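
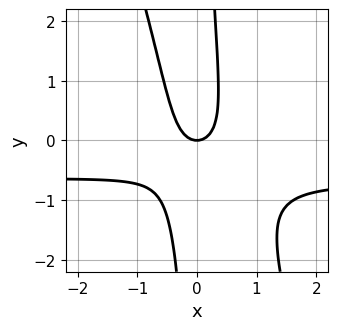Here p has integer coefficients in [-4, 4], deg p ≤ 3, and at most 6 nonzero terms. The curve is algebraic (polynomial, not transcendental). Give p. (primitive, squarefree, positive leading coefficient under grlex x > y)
3*x^2*y + x*y^2 + 2*x^2 - y

1. deg p = 3.
2. Observable constraints: it crosses the y-axis at the gridline y = 0; one x-axis crossing is at x = 0.
3. Assembling these constraints gives the stated polynomial.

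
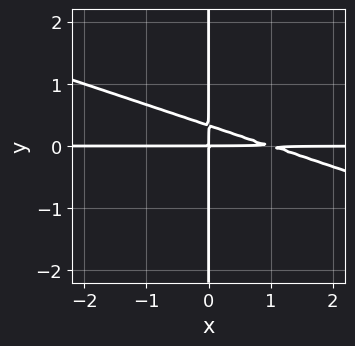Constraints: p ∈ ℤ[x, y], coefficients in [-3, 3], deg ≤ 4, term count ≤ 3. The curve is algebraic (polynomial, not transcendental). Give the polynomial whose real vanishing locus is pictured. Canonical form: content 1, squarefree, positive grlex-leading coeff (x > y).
deg p = 3.
From the visible intercepts: every point of the x-axis in the box is on the curve; the visible y-axis segment lies entirely on the curve.
Assembling these constraints gives the stated polynomial.

x^2*y + 3*x*y^2 - x*y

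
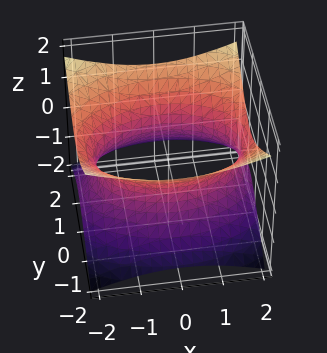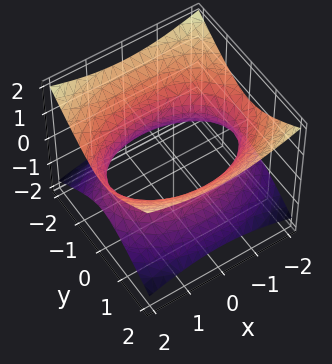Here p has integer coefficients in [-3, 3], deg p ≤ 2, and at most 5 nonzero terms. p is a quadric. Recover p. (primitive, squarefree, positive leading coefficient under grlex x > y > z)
x^2 + 2*y^2 - 3*z^2 - 3

Degree: an hourglass — one-sheet hyperboloid; a quadric, so deg p = 2.
Symmetries: the y ↦ −y reflection is a symmetry, so y appears only in even powers; mirror symmetry x ↦ −x ⇒ only even powers of x; mirror symmetry z ↦ −z ⇒ only even powers of z.
Observable constraints: no z-intercept at any integer in the box.
Putting this together gives p.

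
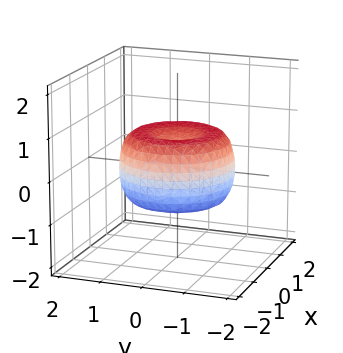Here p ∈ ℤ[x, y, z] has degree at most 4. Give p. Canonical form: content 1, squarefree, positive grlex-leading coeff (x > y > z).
2*x^4 + 4*x^2*y^2 + 2*y^4 - 3*x^2 - 3*y^2 + 3*z^2 - 1

1. Degree: the shape is more complex than any degree-3 surface, so deg p = 4.
2. Symmetries: rotational symmetry about the z-axis ⇒ p depends on x, y only through x² + y².
3. From the visible intercepts: a circular section at z = 0 has radius between 1 and 2.
4. These observations pin down the coefficients.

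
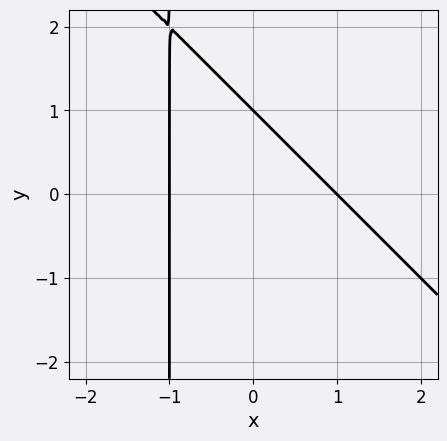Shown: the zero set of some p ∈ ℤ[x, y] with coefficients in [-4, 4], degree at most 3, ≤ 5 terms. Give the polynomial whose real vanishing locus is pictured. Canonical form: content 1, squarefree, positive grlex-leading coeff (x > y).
x^2 + x*y + y - 1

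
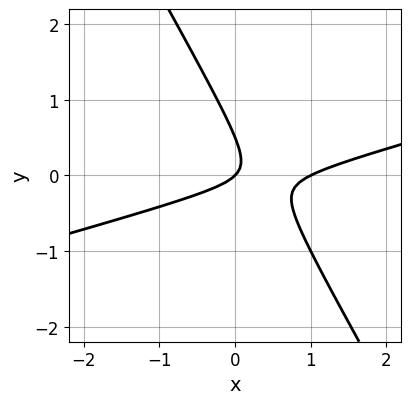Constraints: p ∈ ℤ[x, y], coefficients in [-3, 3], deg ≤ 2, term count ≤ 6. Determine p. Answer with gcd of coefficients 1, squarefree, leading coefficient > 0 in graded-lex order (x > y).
x^2 - 3*x*y - 2*y^2 - x + y

(a) The degree is 2 — a generic line meets the curve in up to 2 points.
(b) Reading off the gridlines: one y-axis crossing is at y = 0; among the integer gridlines, it crosses the x-axis at x ∈ {0, 1}.
(c) Matching integer coefficients to the picture gives p.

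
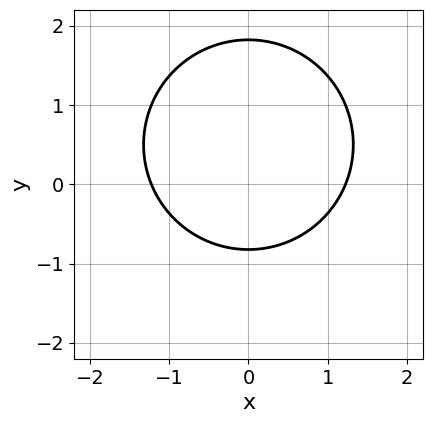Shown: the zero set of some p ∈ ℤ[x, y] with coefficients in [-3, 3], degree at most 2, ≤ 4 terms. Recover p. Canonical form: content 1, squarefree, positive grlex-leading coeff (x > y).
1. The degree is 2 — no degree-1 curve has this shape.
2. Symmetries: mirror symmetry x ↦ −x ⇒ only even powers of x.
3. Fitting integer coefficients to these (and the overall shape) gives p.

2*x^2 + 2*y^2 - 2*y - 3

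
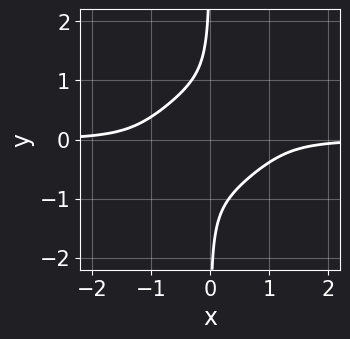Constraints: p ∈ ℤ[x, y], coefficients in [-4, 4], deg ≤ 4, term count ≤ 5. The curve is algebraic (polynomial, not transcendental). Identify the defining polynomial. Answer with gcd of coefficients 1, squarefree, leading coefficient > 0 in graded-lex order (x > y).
2*x^3*y - 3*x^2*y^2 + 3*x*y^3 - x*y + 1

The degree is 4 — a generic line meets the curve in up to 4 points.
Observable constraints: no x-intercept at any integer in the box; it misses every integer gridline on the y-axis.
Putting this together gives p.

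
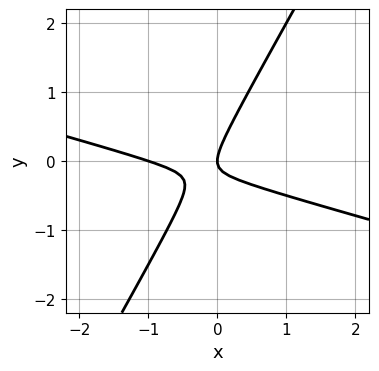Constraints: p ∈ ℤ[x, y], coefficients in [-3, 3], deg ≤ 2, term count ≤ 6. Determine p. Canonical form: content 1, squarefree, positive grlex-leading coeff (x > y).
x^2 + 3*x*y - 2*y^2 + x

Degree: the shape is more complex than any degree-1 curve, so deg p = 2.
Reading off the gridlines: among the integer gridlines, it crosses the x-axis at x ∈ {-1, 0}; one y-axis crossing is at y = 0.
Together with the visible shape, these determine p as stated.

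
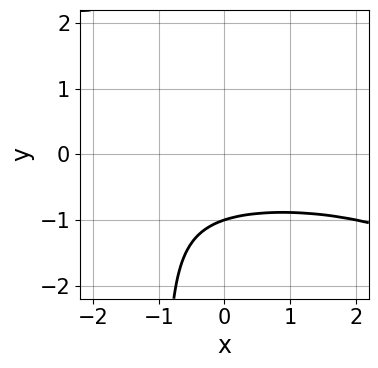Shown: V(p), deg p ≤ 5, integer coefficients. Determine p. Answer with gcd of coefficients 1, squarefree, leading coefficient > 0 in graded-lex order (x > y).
(a) Degree: a generic line meets the curve in up to 4 points, so deg p = 4.
(b) Against the integer gridlines: it meets the y-axis at y = -1 (among the integer gridlines); it misses every integer gridline on the x-axis.
(c) Solving for integer coefficients yields p as stated.

x^2*y^2 + 2*x*y^3 + 2*y^3 + 2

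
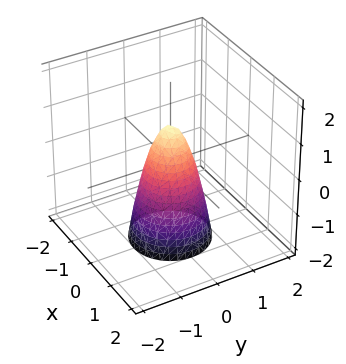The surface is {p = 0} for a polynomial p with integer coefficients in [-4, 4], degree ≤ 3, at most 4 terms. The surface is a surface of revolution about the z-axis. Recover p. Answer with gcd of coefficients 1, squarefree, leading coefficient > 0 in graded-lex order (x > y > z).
3*x^2 + 3*y^2 + z - 1

(a) The degree is 2 — no degree-1 surface has this shape.
(b) Symmetries: rotational symmetry about the z-axis ⇒ p depends on x, y only through x² + y².
(c) Reading off the gridlines: it crosses the z-axis at the gridline z = 1; a circular section at z = -2 has radius exactly 1.
(d) Fitting integer coefficients to these (and the overall shape) gives p.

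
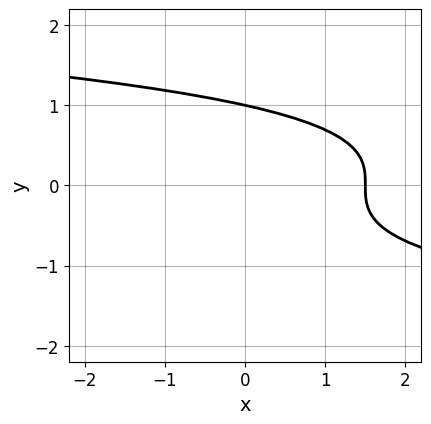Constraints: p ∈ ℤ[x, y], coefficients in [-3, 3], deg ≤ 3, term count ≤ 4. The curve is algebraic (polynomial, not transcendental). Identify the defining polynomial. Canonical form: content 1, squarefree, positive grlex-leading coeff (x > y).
The degree is 3 — no degree-2 curve has this shape.
Checking where it meets the axes: it meets the y-axis at y = 1 (among the integer gridlines).
Fitting integer coefficients to these (and the overall shape) gives p.

3*y^3 + 2*x - 3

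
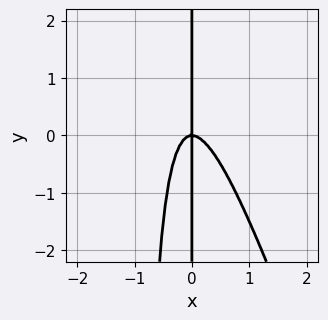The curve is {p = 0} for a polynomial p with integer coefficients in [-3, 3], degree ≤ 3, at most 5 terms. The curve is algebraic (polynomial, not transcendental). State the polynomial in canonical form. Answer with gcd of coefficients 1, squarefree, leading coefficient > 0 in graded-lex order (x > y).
(a) The degree is 3 — a generic line meets the curve in up to 3 points.
(b) From the visible intercepts: the visible y-axis segment lies entirely on the curve; it meets the x-axis at x = 0 (among the integer gridlines).
(c) Solving for integer coefficients yields p as stated.

3*x^3 + x^2*y + x*y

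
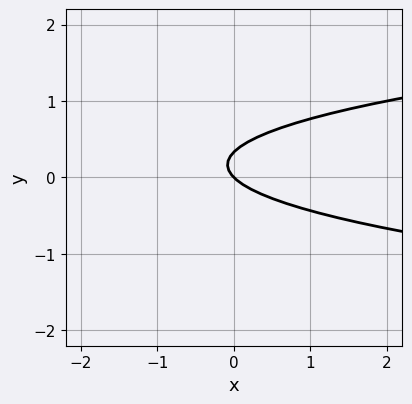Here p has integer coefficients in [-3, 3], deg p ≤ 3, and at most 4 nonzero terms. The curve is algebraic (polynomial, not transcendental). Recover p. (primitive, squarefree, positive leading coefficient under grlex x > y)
3*y^2 - x - y

1. deg p = 2. No degree-1 curve has this shape.
2. Checking where it meets the axes: it crosses the y-axis at the gridline y = 0; it meets the x-axis at x = 0 (among the integer gridlines).
3. These observations pin down the coefficients.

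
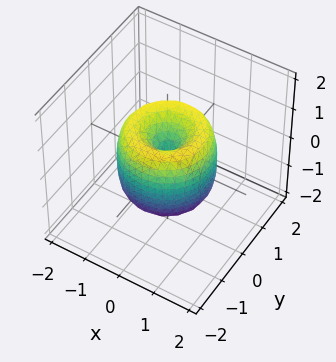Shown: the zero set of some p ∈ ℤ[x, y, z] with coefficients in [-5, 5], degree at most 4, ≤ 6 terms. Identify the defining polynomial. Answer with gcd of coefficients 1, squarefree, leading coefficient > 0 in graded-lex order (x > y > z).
1. The degree is 4 — no degree-3 surface has this shape.
2. By symmetry, every cross-section ⟂ z is a circle, so x, y appear only via x² + y².
3. Against the integer gridlines: one y-axis crossing is at y = 0; a circular section at z = -1 has radius between 0 and 1.
4. Assembling these constraints gives the stated polynomial.

2*x^4 + 4*x^2*y^2 + 2*y^4 - 3*x^2 - 3*y^2 + z^2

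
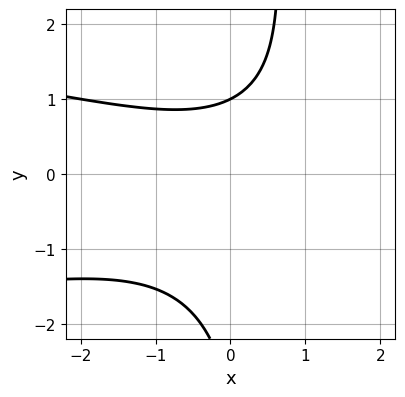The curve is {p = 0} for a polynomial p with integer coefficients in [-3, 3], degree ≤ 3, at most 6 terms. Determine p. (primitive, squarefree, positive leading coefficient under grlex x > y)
2*x*y^2 + x^2 - y^2 - 2*y + 3

(a) The degree is 3 — no degree-2 curve has this shape.
(b) Observable constraints: no x-intercept at any integer in the box; one y-axis crossing is at y = 1.
(c) Assembling these constraints gives the stated polynomial.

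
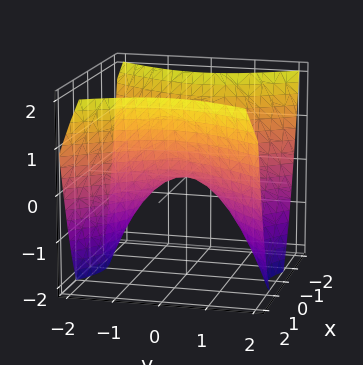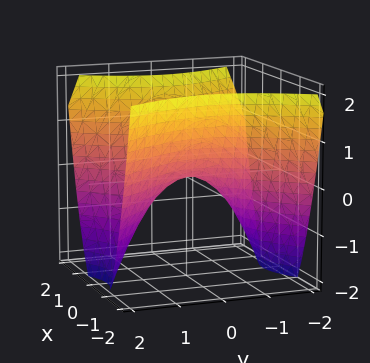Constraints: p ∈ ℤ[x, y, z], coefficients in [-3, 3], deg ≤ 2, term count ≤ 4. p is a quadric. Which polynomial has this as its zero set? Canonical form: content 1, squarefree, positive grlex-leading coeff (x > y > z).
3*x^2 - 2*y^2 - 3*z

1. deg p = 2. A saddle surface; a quadric.
2. Symmetries: mirror symmetry y ↦ −y ⇒ only even powers of y; mirror symmetry x ↦ −x ⇒ only even powers of x.
3. Reading off the gridlines: one x-axis crossing is at x = 0; it crosses the z-axis at the gridline z = 0; one y-axis crossing is at y = 0.
4. These observations pin down the coefficients.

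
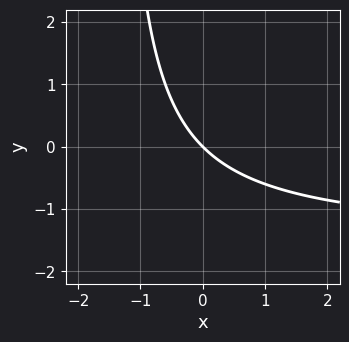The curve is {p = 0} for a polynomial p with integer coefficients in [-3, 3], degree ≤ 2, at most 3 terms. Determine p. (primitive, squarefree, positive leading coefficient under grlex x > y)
deg p = 2.
Checking where it meets the axes: it meets the x-axis at x = 0 (among the integer gridlines); it crosses the y-axis at the gridline y = 0.
Putting this together gives p.

2*x*y + 3*x + 3*y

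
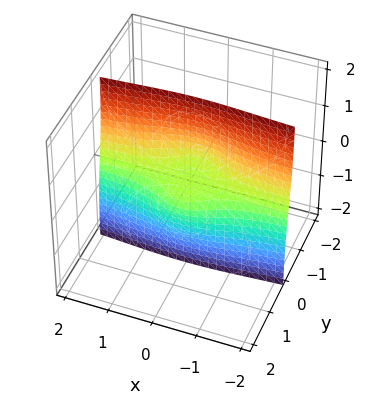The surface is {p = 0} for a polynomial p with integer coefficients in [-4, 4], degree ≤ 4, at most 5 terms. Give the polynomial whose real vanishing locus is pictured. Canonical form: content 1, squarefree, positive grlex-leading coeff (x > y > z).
(a) The degree is 3 — the shape is more complex than any degree-2 surface.
(b) Checking where it meets the axes: every point of the x-axis in the box is on the surface; one z-axis crossing is at z = 0.
(c) These observations pin down the coefficients.

3*x^2*y + y^3 - 3*y^2*z + 3*y*z^2 + 2*z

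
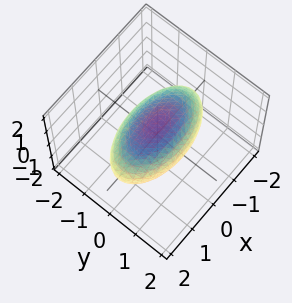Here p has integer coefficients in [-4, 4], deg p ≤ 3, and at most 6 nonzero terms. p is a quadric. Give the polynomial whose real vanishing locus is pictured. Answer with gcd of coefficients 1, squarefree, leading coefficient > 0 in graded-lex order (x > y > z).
x^2 + 3*y^2 + 3*z^2 - 3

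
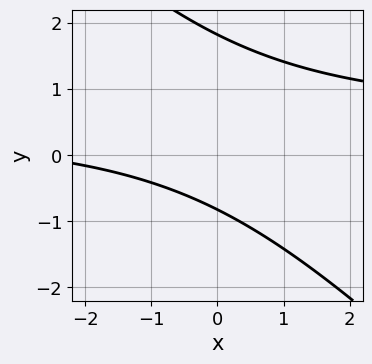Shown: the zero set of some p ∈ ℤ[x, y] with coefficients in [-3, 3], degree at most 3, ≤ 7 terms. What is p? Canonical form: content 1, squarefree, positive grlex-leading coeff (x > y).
The degree is 2 — a generic line meets the curve in up to 2 points.
Against the integer gridlines: no x-intercept at any integer in the box.
These observations pin down the coefficients.

2*x*y + 2*y^2 - x - 2*y - 3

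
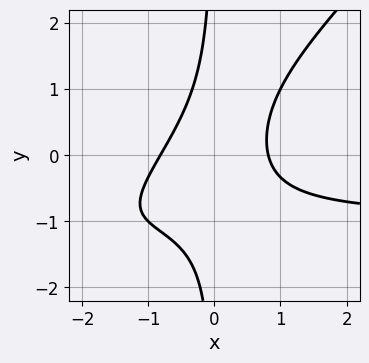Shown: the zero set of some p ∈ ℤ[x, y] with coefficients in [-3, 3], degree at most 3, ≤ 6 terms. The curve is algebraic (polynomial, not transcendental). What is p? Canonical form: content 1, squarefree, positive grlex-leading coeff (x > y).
The degree is 3 — the shape is more complex than any degree-2 curve.
From the axis intercepts and sections: no y-intercept at any integer in the box.
Assembling these constraints gives the stated polynomial.

3*x^2*y - 3*x*y^2 + 3*x^2 - x*y - 2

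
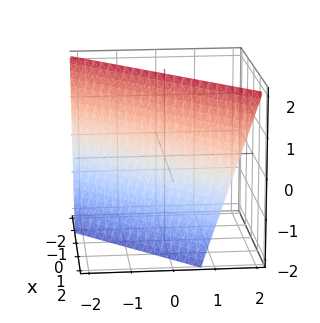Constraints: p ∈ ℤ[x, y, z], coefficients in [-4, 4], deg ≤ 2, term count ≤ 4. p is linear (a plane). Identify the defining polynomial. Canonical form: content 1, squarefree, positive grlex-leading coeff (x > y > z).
(a) deg p = 1. The surface is flat (a plane).
(b) Reading off the gridlines: it crosses the z-axis at the gridline z = 2.
(c) Together with the visible shape, these determine p as stated.

3*x - 3*y + z - 2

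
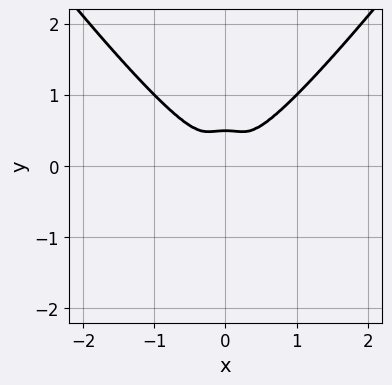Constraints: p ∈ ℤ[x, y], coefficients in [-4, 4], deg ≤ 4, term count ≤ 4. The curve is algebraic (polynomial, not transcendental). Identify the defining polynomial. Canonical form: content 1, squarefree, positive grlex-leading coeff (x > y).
2*x^4 - x^2*y^2 - 2*y^3 + y^2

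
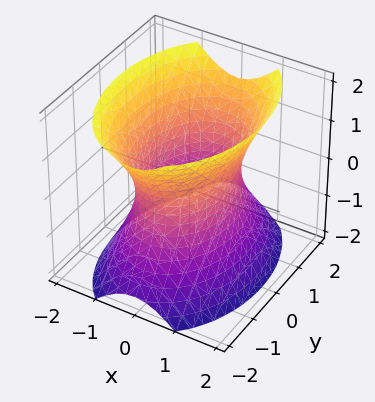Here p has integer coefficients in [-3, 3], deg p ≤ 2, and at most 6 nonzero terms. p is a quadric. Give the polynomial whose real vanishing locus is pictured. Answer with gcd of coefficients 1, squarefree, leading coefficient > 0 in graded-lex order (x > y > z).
(a) The degree is 2 — an hourglass — one-sheet hyperboloid; a quadric.
(b) Symmetries: it's symmetric under y → −y, forcing even powers of y; it's symmetric under x → −x, forcing even powers of x; it's symmetric under z → −z, forcing even powers of z.
(c) From the axis intercepts and sections: among the integer gridlines, it crosses the x-axis at x ∈ {-1, 1}; no z-intercept at any integer in the box.
(d) Matching integer coefficients to the picture gives p.

2*x^2 + y^2 - z^2 - 2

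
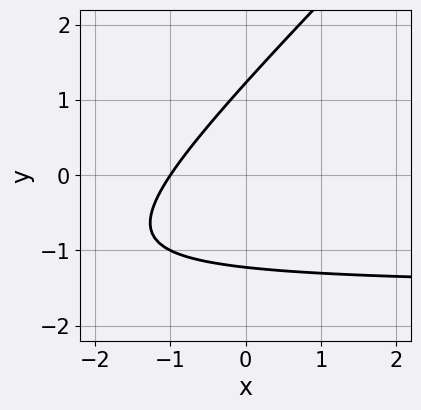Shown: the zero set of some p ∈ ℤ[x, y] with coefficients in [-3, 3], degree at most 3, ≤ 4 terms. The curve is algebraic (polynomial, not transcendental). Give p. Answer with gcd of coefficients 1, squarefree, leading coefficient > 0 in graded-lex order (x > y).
First, degree: no degree-1 curve has this shape, so deg p = 2.
Next, checking where it meets the axes: it meets the x-axis at x = -1 (among the integer gridlines).
Finally, fitting integer coefficients to these (and the overall shape) gives p.

2*x*y - 2*y^2 + 3*x + 3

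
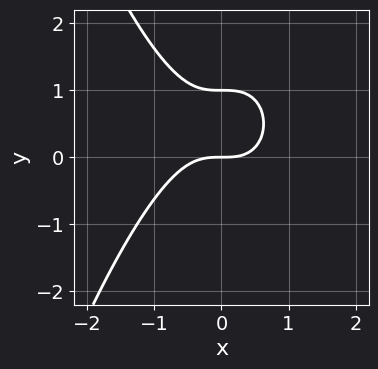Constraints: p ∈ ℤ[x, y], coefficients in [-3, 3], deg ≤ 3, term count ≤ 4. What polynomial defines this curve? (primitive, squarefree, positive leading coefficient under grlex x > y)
x^3 + y^2 - y

First, the degree is 3 — the shape is more complex than any degree-2 curve.
Then, from the visible intercepts: among the integer gridlines, it crosses the y-axis at y ∈ {0, 1}; it crosses the x-axis at the gridline x = 0.
Finally, solving for integer coefficients yields p as stated.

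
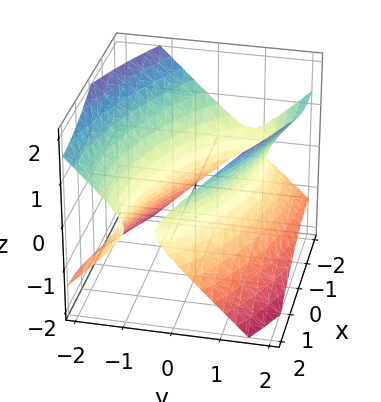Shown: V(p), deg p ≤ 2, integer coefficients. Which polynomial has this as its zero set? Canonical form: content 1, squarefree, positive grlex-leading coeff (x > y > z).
x^2 + 2*x*y + 3*y^2 - 3*z^2 - 3

deg p = 2. The shape is more complex than any degree-1 surface.
Against the integer gridlines: the surface avoids every integer z-axis point in the box; among the integer gridlines, it crosses the y-axis at y ∈ {-1, 1}.
Matching integer coefficients to the picture gives p.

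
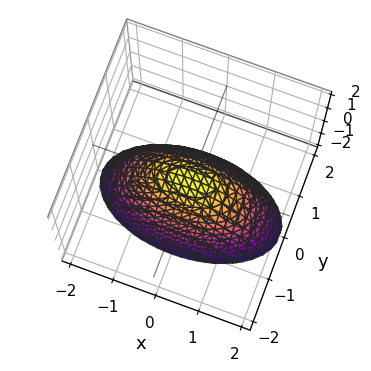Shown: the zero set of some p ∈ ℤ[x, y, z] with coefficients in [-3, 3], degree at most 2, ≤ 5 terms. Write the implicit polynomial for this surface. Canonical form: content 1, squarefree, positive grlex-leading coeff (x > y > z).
First, deg p = 2.
Next, symmetries: mirror symmetry x ↦ −x ⇒ only even powers of x; mirror symmetry y ↦ −y ⇒ only even powers of y.
Then, against the integer gridlines: one y-axis crossing is at y = 0; it meets the z-axis at z = 0 (among the integer gridlines); it crosses the x-axis at the gridline x = 0.
Finally, putting this together gives p.

x^2 + 3*y^2 + 2*z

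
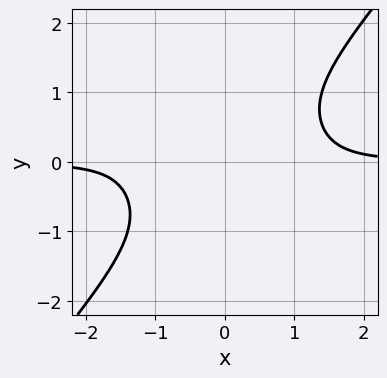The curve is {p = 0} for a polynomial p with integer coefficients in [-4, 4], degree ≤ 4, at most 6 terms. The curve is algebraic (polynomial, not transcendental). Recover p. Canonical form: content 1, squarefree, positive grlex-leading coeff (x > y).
The degree is 4 — a generic line meets the curve in up to 4 points.
Observable constraints: it misses every integer gridline on the y-axis; it misses every integer gridline on the x-axis.
Assembling these constraints gives the stated polynomial.

3*x^3*y - 2*y^4 - 3*x*y - 2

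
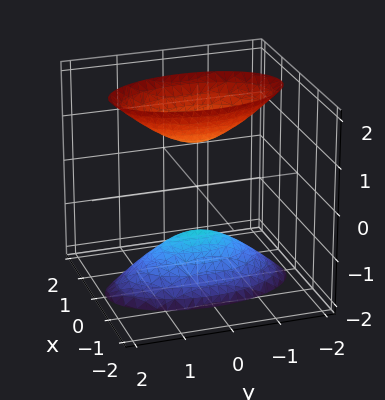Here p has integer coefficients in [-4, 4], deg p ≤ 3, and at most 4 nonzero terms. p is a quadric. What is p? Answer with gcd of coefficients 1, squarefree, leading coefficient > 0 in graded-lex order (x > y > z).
1. There are 2 components.
2. deg p = 2.
3. Symmetries: it's symmetric under z → −z, forcing even powers of z; mirror symmetry y ↦ −y ⇒ only even powers of y; the x ↦ −x reflection is a symmetry, so x appears only in even powers.
4. Observable constraints: the z-axis gridline crossings are at z ∈ {-1, 1}; no x-intercept at any integer in the box; no y-intercept at any integer in the box.
5. Solving for integer coefficients yields p as stated.

3*x^2 + y^2 - z^2 + 1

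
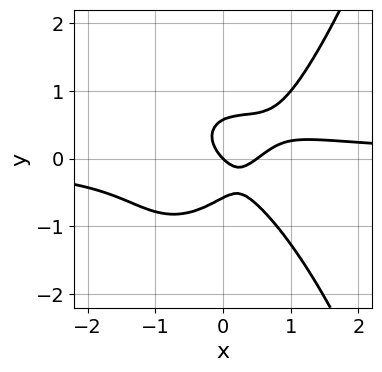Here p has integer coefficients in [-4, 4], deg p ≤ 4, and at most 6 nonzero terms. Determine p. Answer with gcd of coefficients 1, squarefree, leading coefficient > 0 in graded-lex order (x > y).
3*x^3*y - 3*y^3 - 2*x^2 + x + y

(a) The degree is 4 — no degree-3 curve has this shape.
(b) From the visible intercepts: one x-axis crossing is at x = 0; it crosses the y-axis at the gridline y = 0.
(c) Matching integer coefficients to the picture gives p.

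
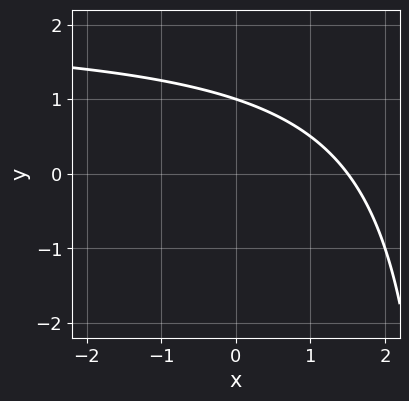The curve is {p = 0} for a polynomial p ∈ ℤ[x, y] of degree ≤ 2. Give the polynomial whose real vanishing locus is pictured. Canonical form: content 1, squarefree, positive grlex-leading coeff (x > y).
1. deg p = 2. The shape is more complex than any degree-1 curve.
2. Against the integer gridlines: one y-axis crossing is at y = 1.
3. The integer polynomial consistent with all of this is the stated p.

x*y - 2*x - 3*y + 3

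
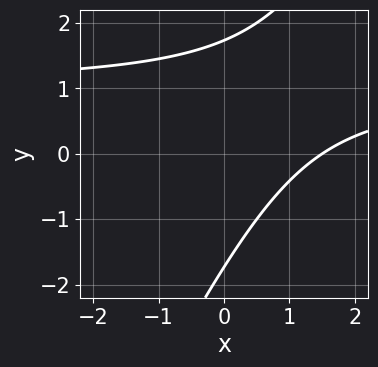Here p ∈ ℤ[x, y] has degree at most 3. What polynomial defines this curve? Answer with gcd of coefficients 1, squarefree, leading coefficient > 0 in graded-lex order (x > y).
deg p = 2. A generic line meets the curve in up to 2 points.
Solving for integer coefficients yields p as stated.

2*x*y - y^2 - 2*x + 3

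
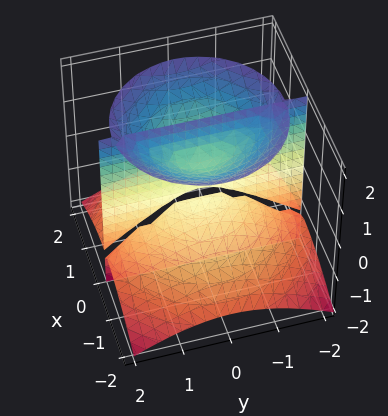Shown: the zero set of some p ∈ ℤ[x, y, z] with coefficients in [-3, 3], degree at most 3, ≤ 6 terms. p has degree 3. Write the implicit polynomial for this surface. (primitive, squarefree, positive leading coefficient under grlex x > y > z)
2*x^3 + 2*x*y^2 - 3*x*z^2 + 3*x*z

1. I count 3 distinct pieces.
2. Degree: a generic line meets the surface in up to 3 points, so deg p = 3.
3. Reading off the gridlines: it meets the x-axis at x = 0 (among the integer gridlines); the visible y-axis segment lies entirely on the surface; the visible z-axis segment lies entirely on the surface.
4. Fitting integer coefficients to these (and the overall shape) gives p.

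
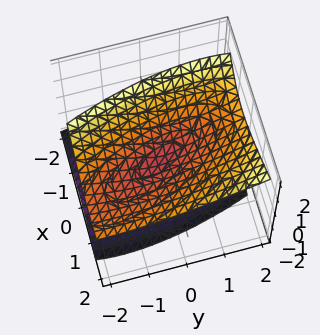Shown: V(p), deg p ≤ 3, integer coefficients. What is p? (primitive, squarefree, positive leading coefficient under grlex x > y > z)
3*x^2 + 2*x*y - 3*x*z + y^2 - 3*z^2

First, there are 2 components. Treating them together as one polynomial.
Next, the degree is 2 — no degree-1 surface has this shape.
Next, from the axis intercepts and sections: it meets the y-axis at y = 0 (among the integer gridlines); one x-axis crossing is at x = 0; it meets the z-axis at z = 0 (among the integer gridlines).
Finally, these observations pin down the coefficients.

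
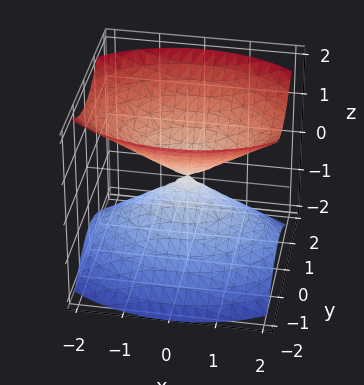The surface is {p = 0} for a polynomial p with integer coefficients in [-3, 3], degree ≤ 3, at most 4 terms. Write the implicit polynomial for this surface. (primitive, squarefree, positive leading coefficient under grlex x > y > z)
x^2 + 2*y^2 - 2*z^2

(a) The picture has 2 separate pieces.
(b) deg p = 2.
(c) Symmetries: mirror symmetry z ↦ −z ⇒ only even powers of z; it's symmetric under y → −y, forcing even powers of y; the x ↦ −x reflection is a symmetry, so x appears only in even powers.
(d) Reading off the gridlines: it meets the z-axis at z = 0 (among the integer gridlines); it meets the x-axis at x = 0 (among the integer gridlines).
(e) Putting this together gives p.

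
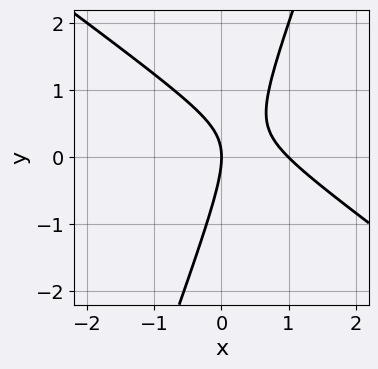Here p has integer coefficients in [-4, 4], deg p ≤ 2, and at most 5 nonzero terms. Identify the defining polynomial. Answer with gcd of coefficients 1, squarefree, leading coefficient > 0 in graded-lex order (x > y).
First, degree: a generic line meets the curve in up to 2 points, so deg p = 2.
Next, reading off the gridlines: it meets the y-axis at y = 0 (among the integer gridlines); among the integer gridlines, it crosses the x-axis at x ∈ {0, 1}.
Finally, the integer polynomial consistent with all of this is the stated p.

2*x^2 + 2*x*y - y^2 - 2*x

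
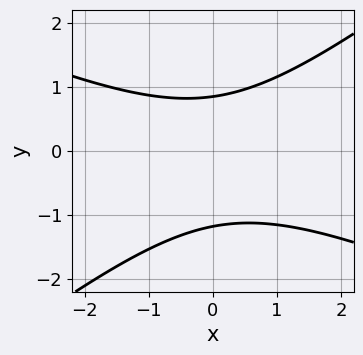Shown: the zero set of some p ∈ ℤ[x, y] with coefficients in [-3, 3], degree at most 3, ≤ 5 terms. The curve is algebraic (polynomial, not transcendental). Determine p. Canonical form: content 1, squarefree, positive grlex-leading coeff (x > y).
x^2 + x*y - 3*y^2 - y + 3

1. deg p = 2.
2. From the axis intercepts and sections: it misses every integer gridline on the x-axis.
3. These observations pin down the coefficients.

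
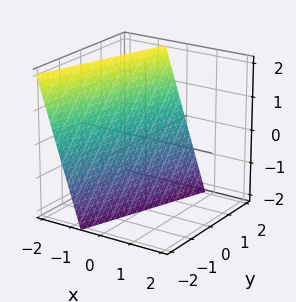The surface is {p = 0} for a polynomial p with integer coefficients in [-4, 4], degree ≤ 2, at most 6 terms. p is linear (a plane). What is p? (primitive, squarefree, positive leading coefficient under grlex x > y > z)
deg p = 1.
Reading off the gridlines: it meets the z-axis at z = -2 (among the integer gridlines); it meets the y-axis at y = 2 (among the integer gridlines).
Matching integer coefficients to the picture gives p.

3*x - y + z + 2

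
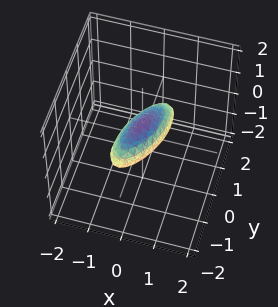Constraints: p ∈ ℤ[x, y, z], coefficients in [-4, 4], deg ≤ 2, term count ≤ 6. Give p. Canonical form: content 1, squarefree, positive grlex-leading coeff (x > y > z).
3*x^2 - 2*x*y + y^2 + 3*z^2 - 1

deg p = 2.
Checking where it meets the axes: the y-axis gridline crossings are at y ∈ {-1, 1}.
Solving for integer coefficients yields p as stated.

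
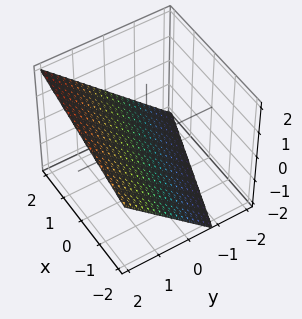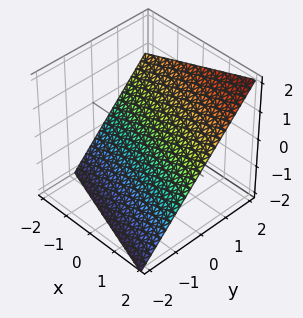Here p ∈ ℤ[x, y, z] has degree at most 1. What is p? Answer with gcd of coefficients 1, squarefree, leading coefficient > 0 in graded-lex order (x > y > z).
x + 3*y - 3*z - 2

First, the degree is 1 — the surface is flat (a plane).
Next, observable constraints: it crosses the x-axis at the gridline x = 2.
Finally, together with the visible shape, these determine p as stated.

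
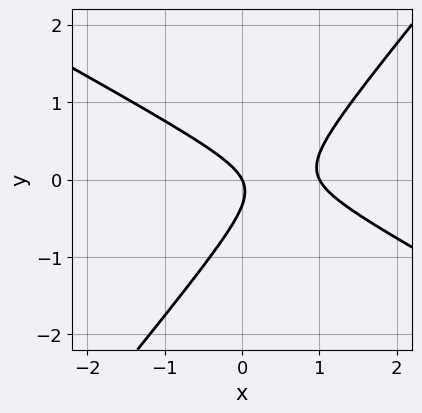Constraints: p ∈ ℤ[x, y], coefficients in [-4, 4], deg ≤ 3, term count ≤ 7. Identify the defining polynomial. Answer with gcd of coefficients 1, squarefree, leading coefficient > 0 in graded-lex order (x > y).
2*x^2 + 2*x*y - 3*y^2 - 2*x - y

First, degree: no degree-1 curve has this shape, so deg p = 2.
Next, reading off the gridlines: one y-axis crossing is at y = 0; the x-axis gridline crossings are at x ∈ {0, 1}.
Finally, solving for integer coefficients yields p as stated.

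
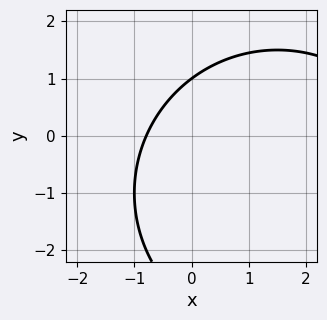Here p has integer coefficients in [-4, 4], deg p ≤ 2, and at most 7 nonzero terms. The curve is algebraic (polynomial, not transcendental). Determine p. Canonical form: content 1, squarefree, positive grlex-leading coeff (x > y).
(a) Degree: the shape is more complex than any degree-1 curve, so deg p = 2.
(b) From the visible intercepts: it crosses the y-axis at the gridline y = 1.
(c) Matching integer coefficients to the picture gives p.

x^2 + y^2 - 3*x + 2*y - 3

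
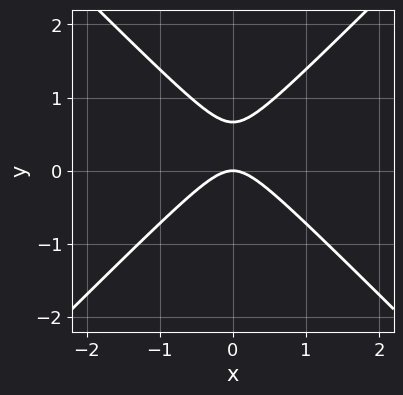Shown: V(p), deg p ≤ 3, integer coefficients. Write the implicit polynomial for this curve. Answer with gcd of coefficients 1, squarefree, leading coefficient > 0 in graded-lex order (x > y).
First, deg p = 2.
Next, symmetries: it's symmetric under x → −x, forcing even powers of x.
Then, checking where it meets the axes: it meets the x-axis at x = 0 (among the integer gridlines); it crosses the y-axis at the gridline y = 0.
Finally, matching integer coefficients to the picture gives p.

3*x^2 - 3*y^2 + 2*y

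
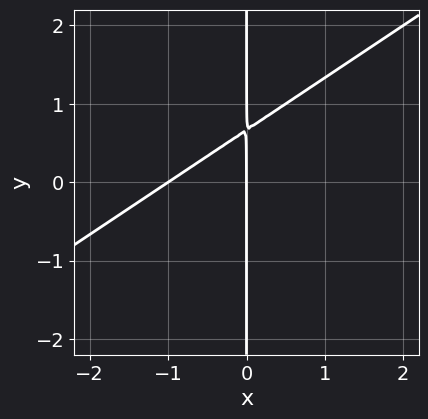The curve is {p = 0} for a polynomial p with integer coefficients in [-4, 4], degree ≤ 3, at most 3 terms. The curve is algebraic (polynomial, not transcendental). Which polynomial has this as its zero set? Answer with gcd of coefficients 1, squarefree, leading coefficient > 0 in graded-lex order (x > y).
2*x^2 - 3*x*y + 2*x

(a) deg p = 2. The shape is more complex than any degree-1 curve.
(b) From the axis intercepts and sections: among the integer gridlines, it crosses the x-axis at x ∈ {-1, 0}; every point of the y-axis in the box is on the curve.
(c) Solving for integer coefficients yields p as stated.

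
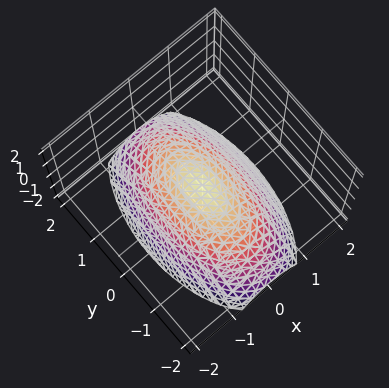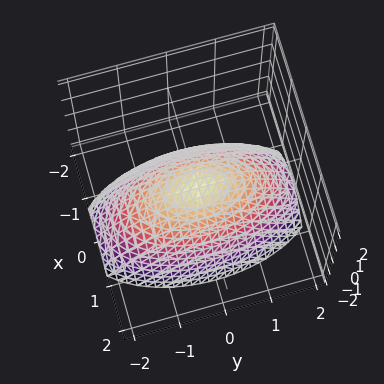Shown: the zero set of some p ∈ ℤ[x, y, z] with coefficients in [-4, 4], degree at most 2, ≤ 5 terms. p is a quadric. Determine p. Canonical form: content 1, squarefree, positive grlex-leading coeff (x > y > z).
3*x^2 + y^2 + 3*z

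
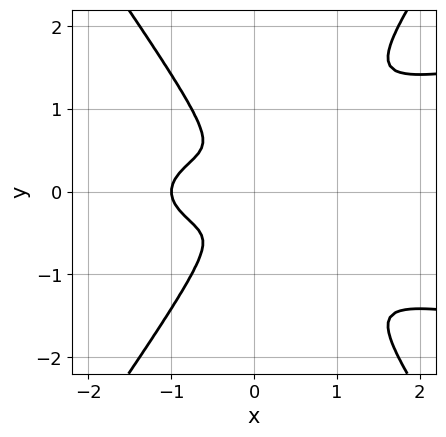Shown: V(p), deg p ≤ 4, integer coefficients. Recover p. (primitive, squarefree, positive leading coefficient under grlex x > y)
2*x^2*y^2 - y^4 - x^3 - x^2

1. deg p = 4.
2. Symmetries: it's symmetric under y → −y, forcing even powers of y.
3. Against the integer gridlines: it meets the x-axis at x = -1 (among the integer gridlines).
4. These observations pin down the coefficients.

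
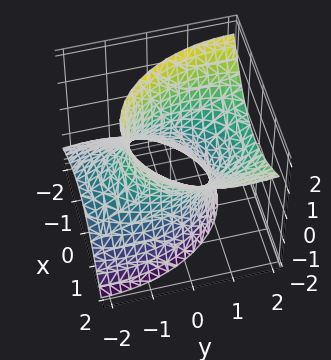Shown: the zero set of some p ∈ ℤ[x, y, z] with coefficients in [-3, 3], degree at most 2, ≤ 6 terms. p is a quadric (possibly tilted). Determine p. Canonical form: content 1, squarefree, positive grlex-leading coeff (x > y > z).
2*x^2 - x*z + y^2 - 2*y*z - z^2 - 2

deg p = 2. A generic line meets the surface in up to 2 points.
Reading off the gridlines: the x-axis gridline crossings are at x ∈ {-1, 1}; it misses every integer gridline on the z-axis.
Putting this together gives p.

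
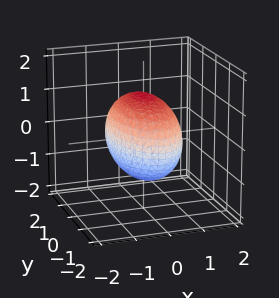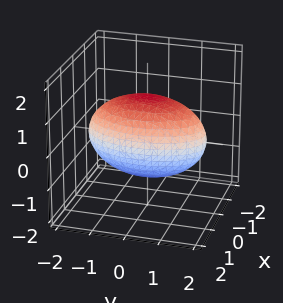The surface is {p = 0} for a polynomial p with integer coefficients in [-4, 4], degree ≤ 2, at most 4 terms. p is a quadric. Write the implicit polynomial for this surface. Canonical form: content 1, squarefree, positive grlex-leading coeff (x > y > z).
3*x^2 + y^2 + 2*z^2 - 3

(a) deg p = 2.
(b) Symmetries: it's symmetric under x → −x, forcing even powers of x; it's symmetric under y → −y, forcing even powers of y; it's symmetric under z → −z, forcing even powers of z.
(c) Against the integer gridlines: the x-axis gridline crossings are at x ∈ {-1, 1}.
(d) These observations pin down the coefficients.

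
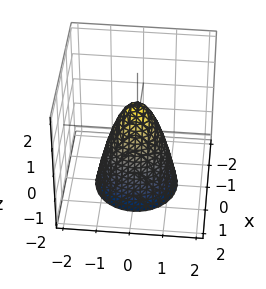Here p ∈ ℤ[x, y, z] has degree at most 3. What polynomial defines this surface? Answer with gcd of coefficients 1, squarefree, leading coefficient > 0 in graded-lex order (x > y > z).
2*x^2 + 2*y^2 + z - 1

1. Degree: the shape is more complex than any degree-1 surface, so deg p = 2.
2. Symmetries: rotational symmetry about the z-axis ⇒ p depends on x, y only through x² + y².
3. From the axis intercepts and sections: a circular section at z = 0 has radius between 0 and 1; it crosses the z-axis at the gridline z = 1.
4. Putting this together gives p.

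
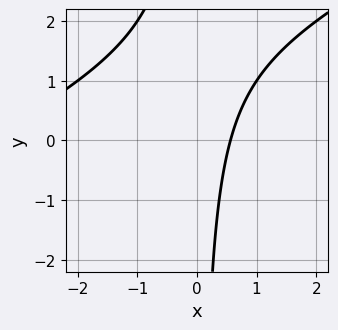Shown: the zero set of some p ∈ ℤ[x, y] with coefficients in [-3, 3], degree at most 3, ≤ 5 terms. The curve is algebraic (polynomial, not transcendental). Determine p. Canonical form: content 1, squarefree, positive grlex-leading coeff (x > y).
Degree: a generic line meets the curve in up to 2 points, so deg p = 2.
Reading off the gridlines: no y-intercept at any integer in the box.
Assembling these constraints gives the stated polynomial.

x^2 - 2*x*y + 3*x - 2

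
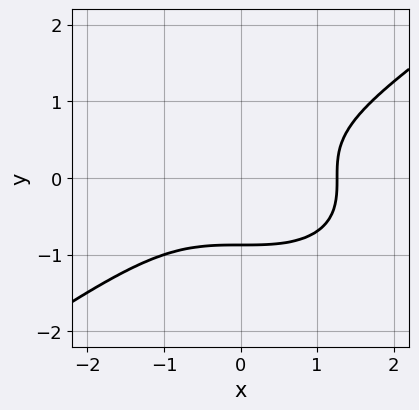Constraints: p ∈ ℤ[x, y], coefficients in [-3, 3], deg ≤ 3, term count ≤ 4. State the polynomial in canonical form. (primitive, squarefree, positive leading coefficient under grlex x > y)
x^3 - 3*y^3 - 2

(a) Degree: a generic line meets the curve in up to 3 points, so deg p = 3.
(b) Putting this together gives p.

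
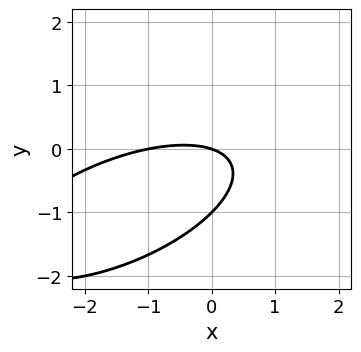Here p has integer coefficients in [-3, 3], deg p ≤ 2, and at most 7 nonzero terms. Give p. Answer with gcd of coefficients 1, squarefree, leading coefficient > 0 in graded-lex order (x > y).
x^2 - 2*x*y + 3*y^2 + x + 3*y

(a) Degree: a generic line meets the curve in up to 2 points, so deg p = 2.
(b) Against the integer gridlines: the x-axis gridline crossings are at x ∈ {-1, 0}; the y-axis gridline crossings are at y ∈ {-1, 0}.
(c) Assembling these constraints gives the stated polynomial.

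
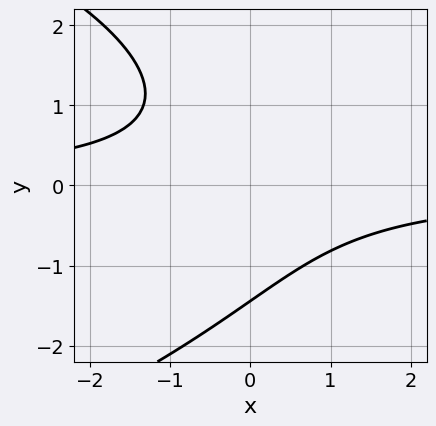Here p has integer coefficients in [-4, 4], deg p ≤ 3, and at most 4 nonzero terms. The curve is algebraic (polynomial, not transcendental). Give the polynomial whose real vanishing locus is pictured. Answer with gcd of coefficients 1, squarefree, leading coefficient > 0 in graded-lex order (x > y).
y^3 + 3*x*y + 3

First, the degree is 3 — the shape is more complex than any degree-2 curve.
Then, reading off the gridlines: no x-intercept at any integer in the box.
Finally, putting this together gives p.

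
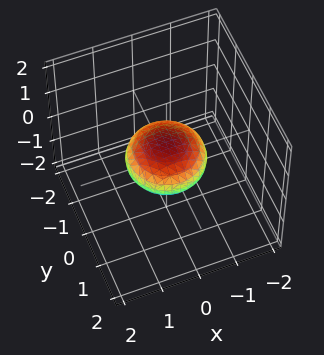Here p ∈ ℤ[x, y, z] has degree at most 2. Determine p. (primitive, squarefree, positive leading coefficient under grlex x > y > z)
x^2 + y^2 + 2*z^2 - 1

(a) Degree: no degree-1 surface has this shape, so deg p = 2.
(b) Symmetries: every cross-section ⟂ z is a circle, so x, y appear only via x² + y².
(c) Reading off the gridlines: among the integer gridlines, it crosses the x-axis at x ∈ {-1, 1}; a circular section at z = 0 has radius exactly 1.
(d) Assembling these constraints gives the stated polynomial. Check: (0, -1, 0) on the y-axis lies on the surface, and p(0, -1, 0) = 0. ✓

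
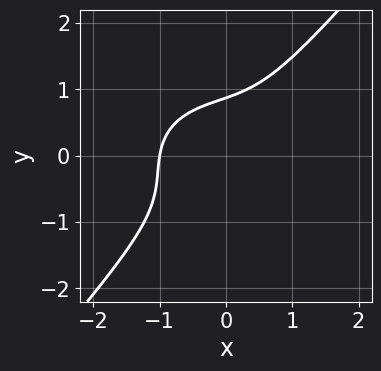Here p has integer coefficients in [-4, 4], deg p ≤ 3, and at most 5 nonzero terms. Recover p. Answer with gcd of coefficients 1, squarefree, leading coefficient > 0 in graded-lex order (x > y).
2*x^3 + 2*x*y^2 - 3*y^3 + x*y + 2

(a) deg p = 3. The shape is more complex than any degree-2 curve.
(b) From the axis intercepts and sections: one x-axis crossing is at x = -1.
(c) Solving for integer coefficients yields p as stated.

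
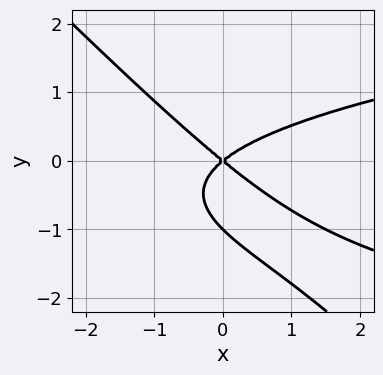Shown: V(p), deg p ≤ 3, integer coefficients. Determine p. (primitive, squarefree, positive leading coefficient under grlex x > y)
3*x*y^2 + 3*y^3 - 2*x^2 + 3*y^2

(a) deg p = 3. A generic line meets the curve in up to 3 points.
(b) From the axis intercepts and sections: it crosses the x-axis at the gridline x = 0; among the integer gridlines, it crosses the y-axis at y ∈ {-1, 0}.
(c) Solving for integer coefficients yields p as stated.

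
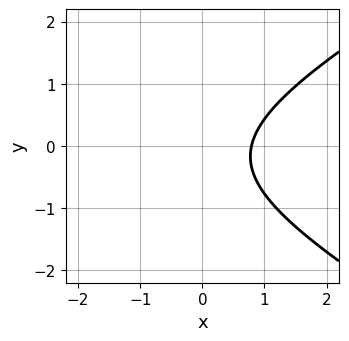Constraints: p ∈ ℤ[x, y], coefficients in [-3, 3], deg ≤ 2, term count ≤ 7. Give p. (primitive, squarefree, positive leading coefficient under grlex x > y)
(a) Degree: the shape is more complex than any degree-1 curve, so deg p = 2.
(b) From the axis intercepts and sections: no y-intercept at any integer in the box.
(c) Putting this together gives p.

x^2 - 3*y^2 + 3*x - y - 3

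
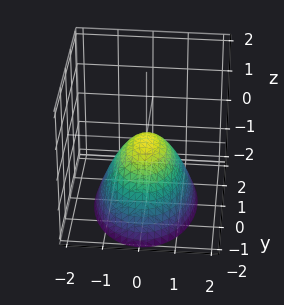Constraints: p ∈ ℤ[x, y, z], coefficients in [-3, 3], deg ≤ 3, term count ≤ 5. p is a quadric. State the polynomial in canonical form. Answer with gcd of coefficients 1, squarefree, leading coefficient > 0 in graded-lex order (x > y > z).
2*x^2 + y^2 + 2*z

(a) The degree is 2 — a single bowl opening along one axis; a quadric.
(b) Symmetries: the x ↦ −x reflection is a symmetry, so x appears only in even powers; it's symmetric under y → −y, forcing even powers of y.
(c) Reading off the gridlines: one z-axis crossing is at z = 0; it crosses the x-axis at the gridline x = 0.
(d) Matching integer coefficients to the picture gives p.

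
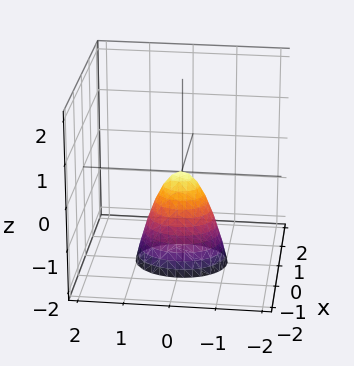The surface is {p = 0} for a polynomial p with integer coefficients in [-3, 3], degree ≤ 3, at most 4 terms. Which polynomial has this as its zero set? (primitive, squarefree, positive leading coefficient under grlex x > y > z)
3*x^2 + 2*y^2 + z

Degree: a paraboloid; a quadric, so deg p = 2.
Symmetries: the y ↦ −y reflection is a symmetry, so y appears only in even powers; it's symmetric under x → −x, forcing even powers of x.
From the visible intercepts: it meets the z-axis at z = 0 (among the integer gridlines); it crosses the y-axis at the gridline y = 0.
Solving for integer coefficients yields p as stated.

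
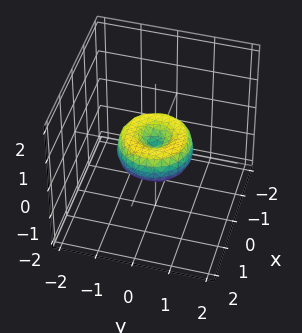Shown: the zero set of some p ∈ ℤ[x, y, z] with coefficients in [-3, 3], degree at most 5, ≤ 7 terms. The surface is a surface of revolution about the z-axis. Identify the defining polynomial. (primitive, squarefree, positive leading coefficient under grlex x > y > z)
First, deg p = 4. A generic line meets the surface in up to 4 points.
Then, symmetries: rotational symmetry about the z-axis ⇒ p depends on x, y only through x² + y².
Then, observable constraints: it meets the z-axis at z = 0 (among the integer gridlines); the x-axis gridline crossings are at x ∈ {-1, 0, 1}; among the integer gridlines, it crosses the y-axis at y ∈ {-1, 0, 1}.
Finally, the integer polynomial consistent with all of this is the stated p.

x^4 + 2*x^2*y^2 + y^4 - x^2 - y^2 + z^2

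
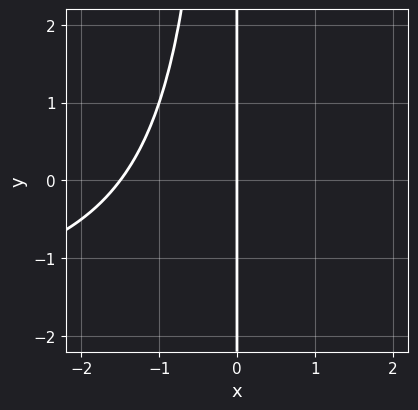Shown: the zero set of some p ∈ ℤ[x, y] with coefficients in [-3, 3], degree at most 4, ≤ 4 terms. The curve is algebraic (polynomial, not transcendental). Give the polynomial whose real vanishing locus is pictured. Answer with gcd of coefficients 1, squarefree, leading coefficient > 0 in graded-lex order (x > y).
x^2*y + 2*x^2 + 3*x

1. deg p = 3. A generic line meets the curve in up to 3 points.
2. Checking where it meets the axes: one x-axis crossing is at x = 0; every point of the y-axis in the box is on the curve.
3. Assembling these constraints gives the stated polynomial.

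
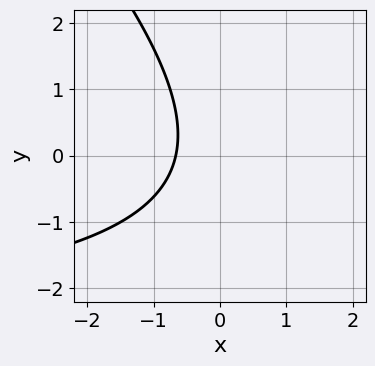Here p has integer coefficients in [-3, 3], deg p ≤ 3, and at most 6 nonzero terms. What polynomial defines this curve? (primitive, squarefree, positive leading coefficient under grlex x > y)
The degree is 2 — a generic line meets the curve in up to 2 points.
Against the integer gridlines: the curve avoids every integer y-axis point in the box.
The integer polynomial consistent with all of this is the stated p.

x*y + y^2 + 3*x + 2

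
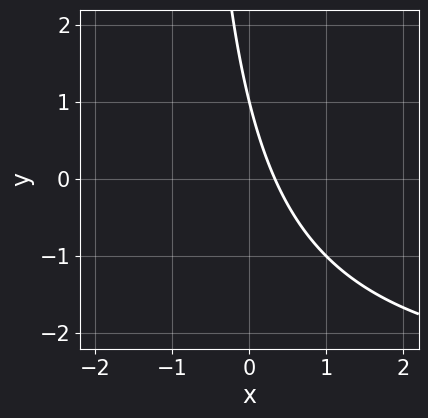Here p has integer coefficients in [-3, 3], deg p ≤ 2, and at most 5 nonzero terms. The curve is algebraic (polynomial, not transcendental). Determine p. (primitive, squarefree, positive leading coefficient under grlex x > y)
x*y + 3*x + y - 1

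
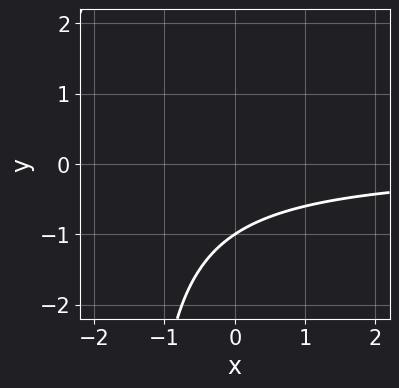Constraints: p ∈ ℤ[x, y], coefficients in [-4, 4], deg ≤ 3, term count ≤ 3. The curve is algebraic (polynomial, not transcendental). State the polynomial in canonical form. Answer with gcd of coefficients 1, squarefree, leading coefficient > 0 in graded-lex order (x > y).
2*x*y + 3*y + 3

The degree is 2 — a generic line meets the curve in up to 2 points.
Checking where it meets the axes: it crosses the y-axis at the gridline y = -1; no x-intercept at any integer in the box.
Putting this together gives p.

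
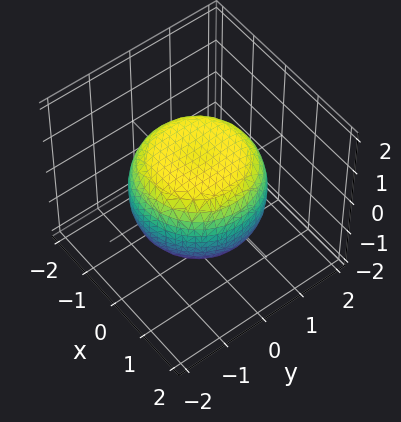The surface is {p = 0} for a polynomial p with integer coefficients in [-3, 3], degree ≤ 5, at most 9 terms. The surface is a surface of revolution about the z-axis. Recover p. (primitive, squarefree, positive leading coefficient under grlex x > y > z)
x^4 + 2*x^2*y^2 + y^4 - x^2 - y^2 + 2*z^2 - 2

Degree: a generic line meets the surface in up to 4 points, so deg p = 4.
Symmetries: the z-axis is an axis of rotation, so x and y enter only as x² + y².
Checking where it meets the axes: the z-axis gridline crossings are at z ∈ {-1, 1}; a circular section at z = 0 has radius between 1 and 2.
These observations pin down the coefficients.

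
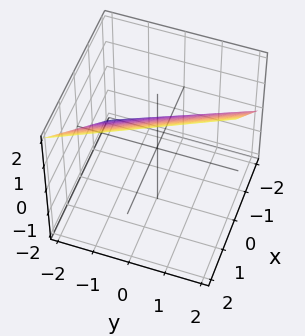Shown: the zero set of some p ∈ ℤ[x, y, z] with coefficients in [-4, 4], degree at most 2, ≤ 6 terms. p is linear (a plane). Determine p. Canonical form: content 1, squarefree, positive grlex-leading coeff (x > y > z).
2*x + y - 2*z + 2

deg p = 1.
From the visible intercepts: it crosses the y-axis at the gridline y = -2; it crosses the x-axis at the gridline x = -1; one z-axis crossing is at z = 1.
Fitting integer coefficients to these (and the overall shape) gives p.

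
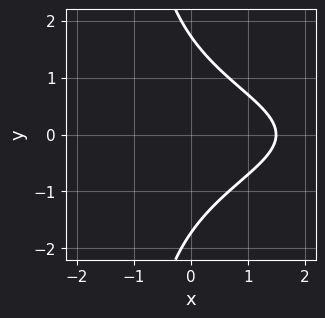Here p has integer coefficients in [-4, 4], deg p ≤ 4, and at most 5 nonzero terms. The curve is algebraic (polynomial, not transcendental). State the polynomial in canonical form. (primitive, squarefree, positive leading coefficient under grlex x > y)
1. Degree: the shape is more complex than any degree-2 curve, so deg p = 3.
2. Symmetries: it's symmetric under y → −y, forcing even powers of y.
3. Together with the visible shape, these determine p as stated.

x*y^2 + y^2 + 2*x - 3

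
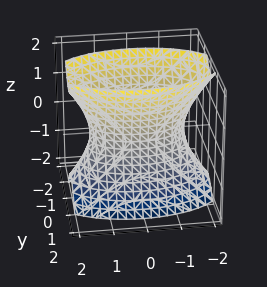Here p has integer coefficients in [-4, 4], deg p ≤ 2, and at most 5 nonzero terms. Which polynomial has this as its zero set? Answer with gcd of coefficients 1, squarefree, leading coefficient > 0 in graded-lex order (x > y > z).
x^2 + 3*y^2 - z^2 - 2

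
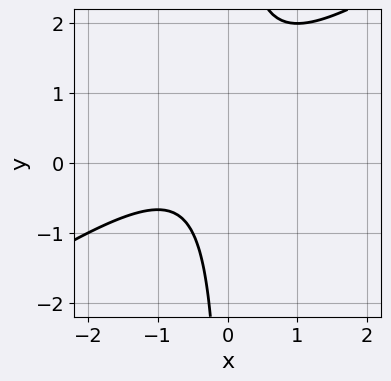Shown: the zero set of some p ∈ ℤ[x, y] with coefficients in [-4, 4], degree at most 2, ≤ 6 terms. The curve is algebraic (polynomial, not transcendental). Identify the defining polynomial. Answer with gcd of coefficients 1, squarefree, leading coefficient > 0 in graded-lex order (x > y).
(a) The degree is 2 — a generic line meets the curve in up to 2 points.
(b) From the visible intercepts: the curve avoids every integer y-axis point in the box; it misses every integer gridline on the x-axis.
(c) These observations pin down the coefficients.

2*x^2 - 3*x*y + 2*x + 2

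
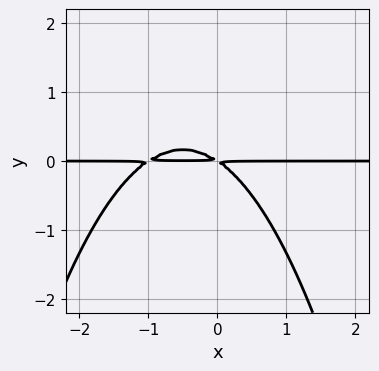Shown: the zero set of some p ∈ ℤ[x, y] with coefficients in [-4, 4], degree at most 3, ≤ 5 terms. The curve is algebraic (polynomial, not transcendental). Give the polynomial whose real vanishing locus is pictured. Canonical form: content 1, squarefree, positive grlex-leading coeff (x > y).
2*x^2*y + 2*x*y + 3*y^2

(a) deg p = 3. The shape is more complex than any degree-2 curve.
(b) From the visible intercepts: every point of the x-axis in the box is on the curve.
(c) Assembling these constraints gives the stated polynomial.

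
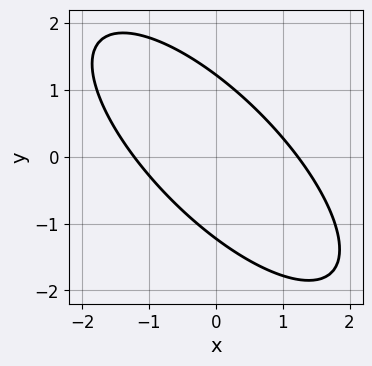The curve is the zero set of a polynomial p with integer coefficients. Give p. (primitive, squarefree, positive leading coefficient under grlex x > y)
(a) deg p = 2. The shape is more complex than any degree-1 curve.
(b) The integer polynomial consistent with all of this is the stated p.

2*x^2 + 3*x*y + 2*y^2 - 3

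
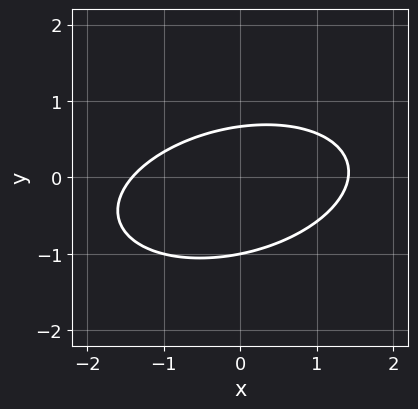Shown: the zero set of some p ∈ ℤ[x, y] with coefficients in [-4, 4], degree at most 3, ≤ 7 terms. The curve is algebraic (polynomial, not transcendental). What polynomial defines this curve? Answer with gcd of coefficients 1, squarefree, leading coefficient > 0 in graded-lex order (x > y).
1. deg p = 2. The shape is more complex than any degree-1 curve.
2. Reading off the gridlines: one y-axis crossing is at y = -1.
3. Together with the visible shape, these determine p as stated.

x^2 - x*y + 3*y^2 + y - 2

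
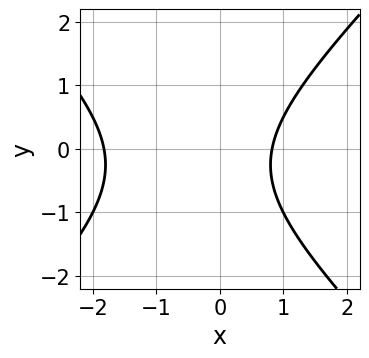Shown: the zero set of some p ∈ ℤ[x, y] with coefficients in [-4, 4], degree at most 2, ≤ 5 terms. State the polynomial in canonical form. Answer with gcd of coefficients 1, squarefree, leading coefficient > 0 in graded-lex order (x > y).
1. Degree: a generic line meets the curve in up to 2 points, so deg p = 2.
2. Against the integer gridlines: no y-intercept at any integer in the box.
3. Solving for integer coefficients yields p as stated.

2*x^2 - 2*y^2 + 2*x - y - 3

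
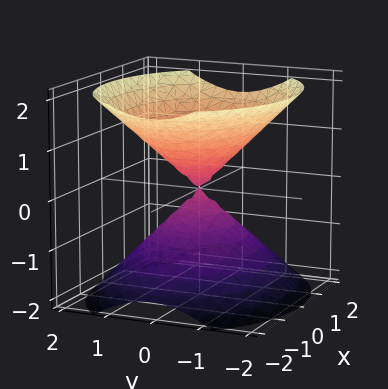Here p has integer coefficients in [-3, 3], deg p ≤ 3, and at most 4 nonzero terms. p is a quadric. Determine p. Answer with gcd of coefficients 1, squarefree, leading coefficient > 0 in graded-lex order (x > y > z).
2*x^2 + 3*y^2 - 3*z^2

First, the picture has 2 separate pieces.
Next, deg p = 2.
Then, symmetries: it's symmetric under y → −y, forcing even powers of y; mirror symmetry z ↦ −z ⇒ only even powers of z; mirror symmetry x ↦ −x ⇒ only even powers of x.
Next, from the visible intercepts: it meets the z-axis at z = 0 (among the integer gridlines); one y-axis crossing is at y = 0; it meets the x-axis at x = 0 (among the integer gridlines).
Finally, together with the visible shape, these determine p as stated.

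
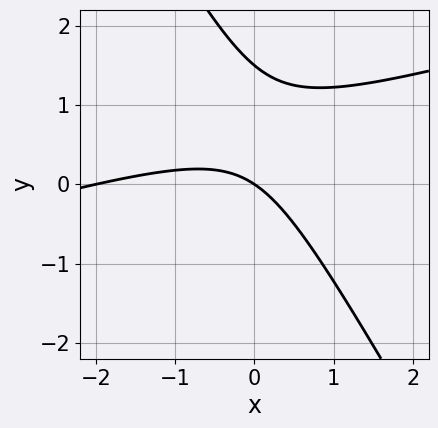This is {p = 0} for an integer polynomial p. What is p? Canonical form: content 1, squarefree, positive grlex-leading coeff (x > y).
(a) deg p = 2. No degree-1 curve has this shape.
(b) Checking where it meets the axes: one y-axis crossing is at y = 0; among the integer gridlines, it crosses the x-axis at x ∈ {-2, 0}.
(c) These observations pin down the coefficients.

x^2 - 3*x*y - 2*y^2 + 2*x + 3*y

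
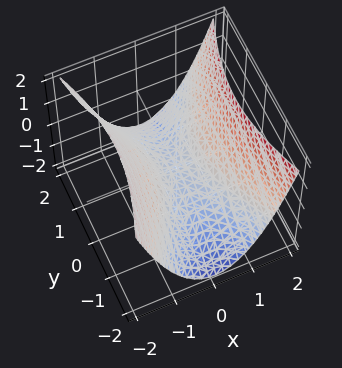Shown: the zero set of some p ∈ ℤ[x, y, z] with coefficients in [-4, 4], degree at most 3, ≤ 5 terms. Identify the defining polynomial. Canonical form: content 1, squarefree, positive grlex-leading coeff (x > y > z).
Degree: a hyperbolic paraboloid; a quadric, so deg p = 2.
Symmetries: mirror symmetry y ↦ −y ⇒ only even powers of y; it's symmetric under x → −x, forcing even powers of x.
From the axis intercepts and sections: it crosses the x-axis at the gridline x = 0; one z-axis crossing is at z = 0.
Matching integer coefficients to the picture gives p.

3*x^2 - y^2 - 3*z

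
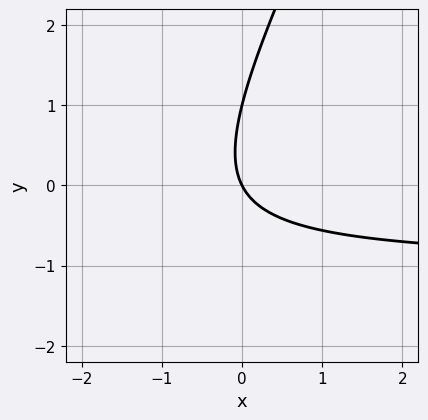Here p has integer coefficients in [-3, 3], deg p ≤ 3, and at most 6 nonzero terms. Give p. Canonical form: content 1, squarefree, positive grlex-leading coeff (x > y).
2*x*y - y^2 + 2*x + y

The degree is 2 — no degree-1 curve has this shape.
Against the integer gridlines: it crosses the x-axis at the gridline x = 0; the y-axis gridline crossings are at y ∈ {0, 1}.
These observations pin down the coefficients.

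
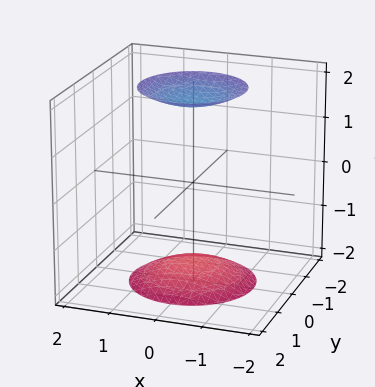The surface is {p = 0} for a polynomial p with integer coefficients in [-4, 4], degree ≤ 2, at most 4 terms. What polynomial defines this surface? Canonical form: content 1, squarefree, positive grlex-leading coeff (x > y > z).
x^2 + y^2 - z^2 + 3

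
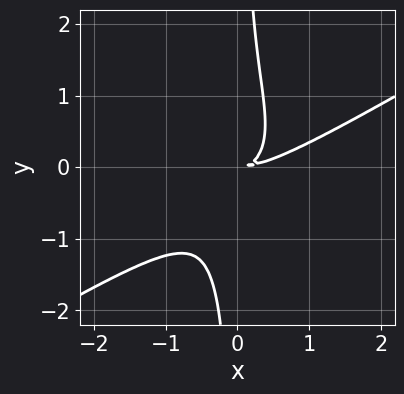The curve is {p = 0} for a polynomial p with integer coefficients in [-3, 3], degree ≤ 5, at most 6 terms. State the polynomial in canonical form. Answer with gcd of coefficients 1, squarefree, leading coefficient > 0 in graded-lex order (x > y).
x^4 - x^3*y - 2*x*y^3 - 2*x^2*y + y^2

(a) The degree is 4 — the shape is more complex than any degree-3 curve.
(b) Solving for integer coefficients yields p as stated.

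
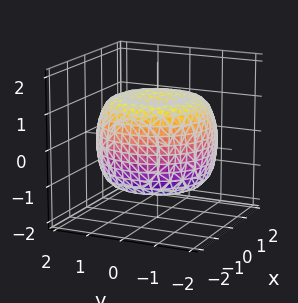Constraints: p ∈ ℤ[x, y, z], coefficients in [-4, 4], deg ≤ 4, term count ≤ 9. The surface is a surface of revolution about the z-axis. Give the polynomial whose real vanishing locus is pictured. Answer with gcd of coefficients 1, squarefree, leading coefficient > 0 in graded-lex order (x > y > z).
x^4 + 2*x^2*y^2 + y^4 - 2*x^2 - 2*y^2 + 2*z^2 - 2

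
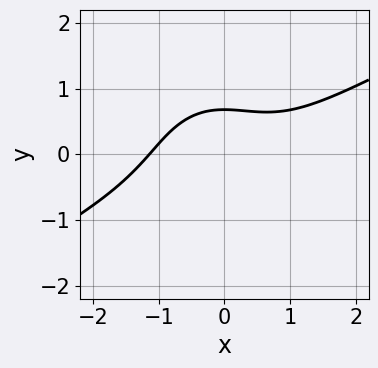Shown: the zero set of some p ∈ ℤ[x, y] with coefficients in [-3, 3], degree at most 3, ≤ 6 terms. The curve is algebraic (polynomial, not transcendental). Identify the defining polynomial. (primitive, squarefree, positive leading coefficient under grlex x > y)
2*x^3 - 3*x^2*y - 3*y^3 - 3*y + 3

(a) deg p = 3. No degree-2 curve has this shape.
(b) Putting this together gives p.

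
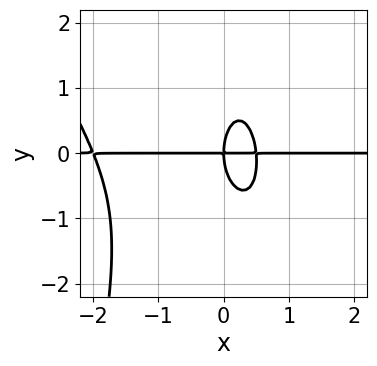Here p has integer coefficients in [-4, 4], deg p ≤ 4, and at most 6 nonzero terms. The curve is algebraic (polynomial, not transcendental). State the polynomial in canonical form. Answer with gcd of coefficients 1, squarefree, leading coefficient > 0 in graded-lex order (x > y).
2*x^3*y + x^2*y^2 + 3*x^2*y + y^3 - 2*x*y

(a) deg p = 4.
(b) From the axis intercepts and sections: the visible x-axis segment lies entirely on the curve; one y-axis crossing is at y = 0.
(c) Solving for integer coefficients yields p as stated.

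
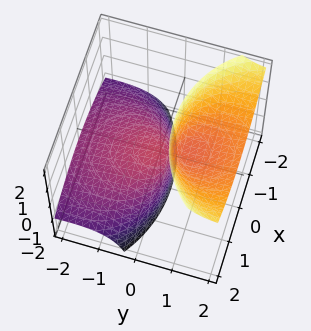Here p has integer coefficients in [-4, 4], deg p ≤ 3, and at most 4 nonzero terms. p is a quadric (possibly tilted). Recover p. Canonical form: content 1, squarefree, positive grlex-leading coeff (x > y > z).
x^2 + y^2 - 3*y*z + z

The picture has 2 separate pieces. Treating them together as one polynomial.
The degree is 2 — the shape is more complex than any degree-1 surface.
Observable constraints: it meets the x-axis at x = 0 (among the integer gridlines); one z-axis crossing is at z = 0; it meets the y-axis at y = 0 (among the integer gridlines).
Assembling these constraints gives the stated polynomial.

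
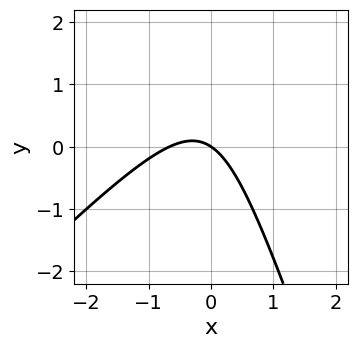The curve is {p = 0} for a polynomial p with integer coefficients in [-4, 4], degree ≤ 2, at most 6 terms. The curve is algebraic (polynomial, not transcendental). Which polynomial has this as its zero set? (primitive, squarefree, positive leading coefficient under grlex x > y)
deg p = 2. The shape is more complex than any degree-1 curve.
Checking where it meets the axes: it crosses the x-axis at the gridline x = 0; one y-axis crossing is at y = 0.
Putting this together gives p.

3*x^2 - 2*x*y - y^2 + 2*x + 3*y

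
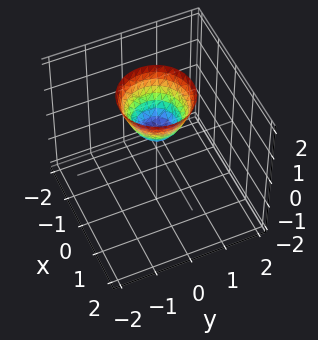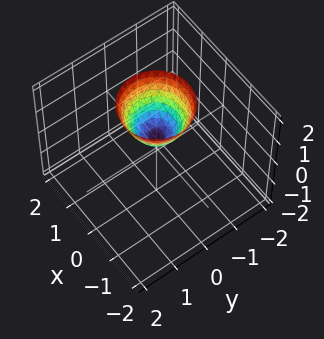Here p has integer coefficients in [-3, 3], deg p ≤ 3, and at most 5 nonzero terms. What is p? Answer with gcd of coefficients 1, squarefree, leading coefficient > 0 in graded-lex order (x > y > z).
3*x^2 + 3*y^2 - 2*z + 1

First, degree: a generic line meets the surface in up to 2 points, so deg p = 2.
Then, symmetry: every cross-section ⟂ z is a circle, so x, y appear only via x² + y².
Next, against the integer gridlines: the surface avoids every integer x-axis point in the box; a circular section at z = 1 has radius between 0 and 1; no y-intercept at any integer in the box.
Finally, together with the visible shape, these determine p as stated.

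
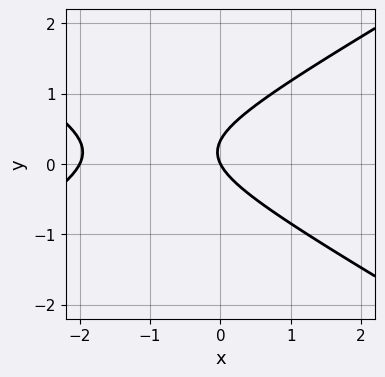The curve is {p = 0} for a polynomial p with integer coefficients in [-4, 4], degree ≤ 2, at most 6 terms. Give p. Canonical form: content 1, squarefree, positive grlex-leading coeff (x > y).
The degree is 2 — the shape is more complex than any degree-1 curve.
From the axis intercepts and sections: the x-axis gridline crossings are at x ∈ {-2, 0}; it meets the y-axis at y = 0 (among the integer gridlines).
Together with the visible shape, these determine p as stated.

x^2 - 3*y^2 + 2*x + y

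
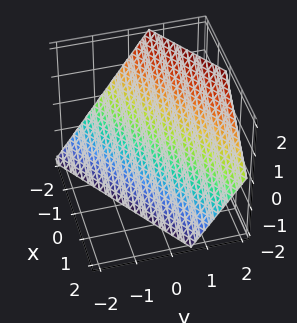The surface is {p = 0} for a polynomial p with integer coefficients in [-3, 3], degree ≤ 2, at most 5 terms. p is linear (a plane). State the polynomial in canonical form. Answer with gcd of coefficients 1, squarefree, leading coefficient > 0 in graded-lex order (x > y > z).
2*x - 3*y + 2*z + 2

deg p = 1. The surface is flat (a plane).
Reading off the gridlines: it meets the z-axis at z = -1 (among the integer gridlines); it meets the x-axis at x = -1 (among the integer gridlines).
The integer polynomial consistent with all of this is the stated p.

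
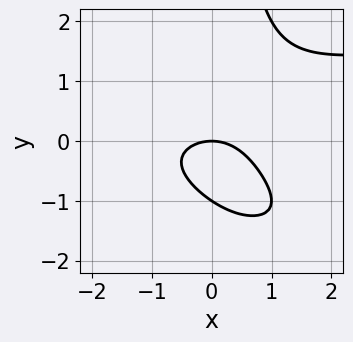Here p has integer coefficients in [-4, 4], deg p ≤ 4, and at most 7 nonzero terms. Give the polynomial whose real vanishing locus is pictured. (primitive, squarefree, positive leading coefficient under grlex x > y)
1. The degree is 4 — no degree-3 curve has this shape.
2. Checking where it meets the axes: it meets the x-axis at x = 0 (among the integer gridlines); the y-axis gridline crossings are at y ∈ {-1, 0}.
3. These observations pin down the coefficients.

x*y^3 + 3*x*y^2 - 2*x^2 - 3*y^2 - 3*y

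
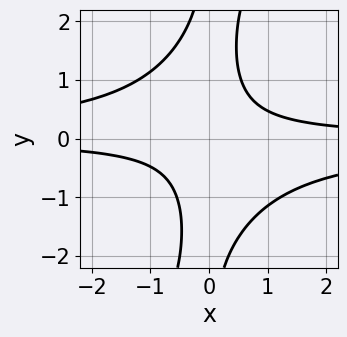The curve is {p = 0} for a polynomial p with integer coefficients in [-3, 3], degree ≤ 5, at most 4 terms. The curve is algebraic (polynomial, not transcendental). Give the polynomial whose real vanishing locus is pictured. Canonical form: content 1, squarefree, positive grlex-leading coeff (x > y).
First, the degree is 4 — a generic line meets the curve in up to 4 points.
Next, from the axis intercepts and sections: no y-intercept at any integer in the box; no x-intercept at any integer in the box.
Finally, the integer polynomial consistent with all of this is the stated p.

3*x^2*y^2 - x*y^3 + 3*x*y - 2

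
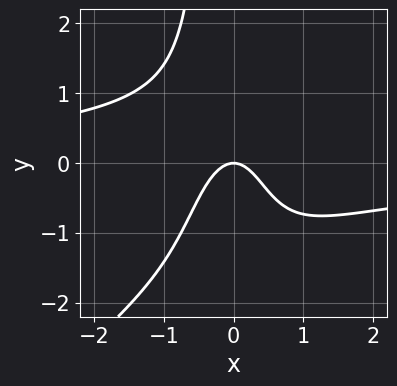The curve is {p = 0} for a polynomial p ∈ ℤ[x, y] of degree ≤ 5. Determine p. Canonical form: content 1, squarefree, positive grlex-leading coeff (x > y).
x^3*y - x^2*y^2 + 2*x^2 + y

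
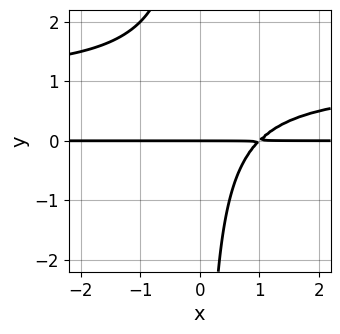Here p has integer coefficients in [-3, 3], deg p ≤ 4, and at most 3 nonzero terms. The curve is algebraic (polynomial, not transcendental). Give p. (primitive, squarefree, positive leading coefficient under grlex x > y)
x*y^2 - x*y + y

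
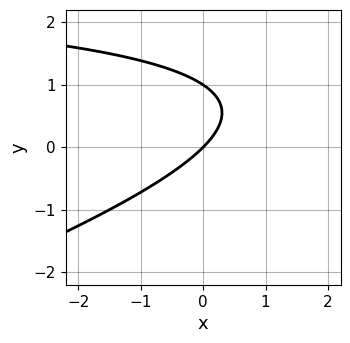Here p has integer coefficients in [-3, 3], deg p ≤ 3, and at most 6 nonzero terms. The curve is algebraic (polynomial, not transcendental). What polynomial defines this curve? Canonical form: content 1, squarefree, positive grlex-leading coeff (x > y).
x*y - 3*y^2 - 3*x + 3*y

1. The degree is 2 — a generic line meets the curve in up to 2 points.
2. Reading off the gridlines: the y-axis gridline crossings are at y ∈ {0, 1}; it meets the x-axis at x = 0 (among the integer gridlines).
3. Putting this together gives p.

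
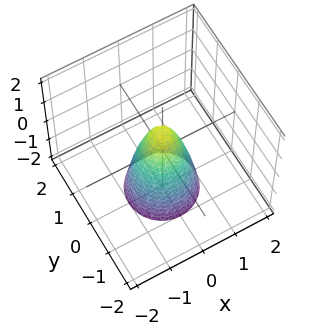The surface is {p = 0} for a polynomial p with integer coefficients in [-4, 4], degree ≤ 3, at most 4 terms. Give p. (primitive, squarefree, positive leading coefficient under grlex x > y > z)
3*x^2 + 3*y^2 + z - 1

First, deg p = 2. A generic line meets the surface in up to 2 points.
Then, symmetry: the surface is invariant under rotation about z: p = q(x² + y², z).
Next, observable constraints: a circular section at z = 0 has radius between 0 and 1; it meets the z-axis at z = 1 (among the integer gridlines).
Finally, these observations pin down the coefficients.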